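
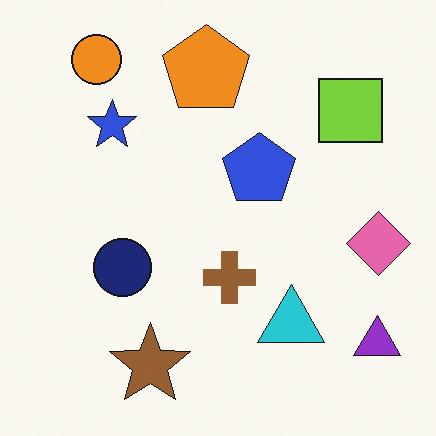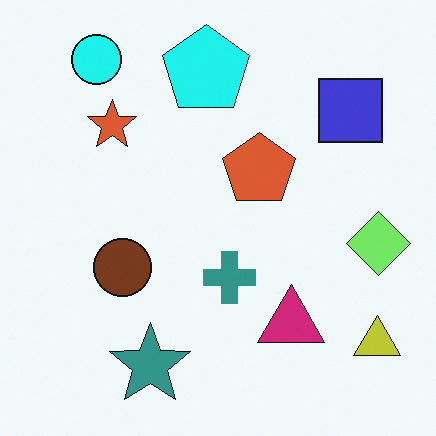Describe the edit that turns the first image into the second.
The image was hue-shifted through roughly a third of the color wheel.

Every shape's color has rotated by the same amount around the hue wheel — a uniform hue shift.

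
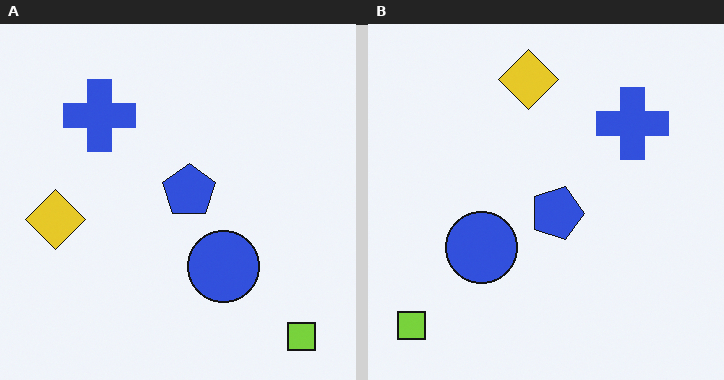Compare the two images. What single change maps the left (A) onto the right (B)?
The image was rotated 90° clockwise.

The lime square sits in the bottom-right of the left (A) image and the bottom-left of the right (B) — consistent with a whole-image 90° clockwise rotation.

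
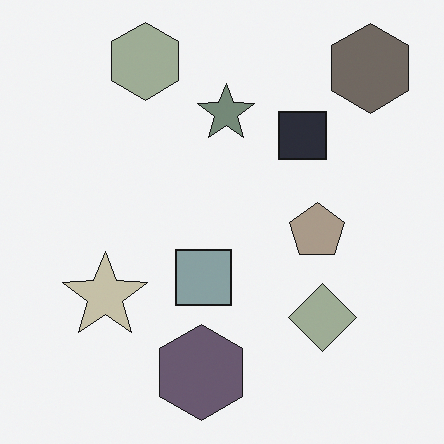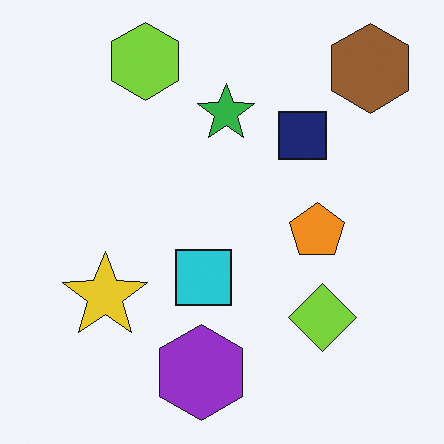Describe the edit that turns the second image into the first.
The transformation is: made much more muted (saturation change).

All colors are more muted and greyish — a global saturation change.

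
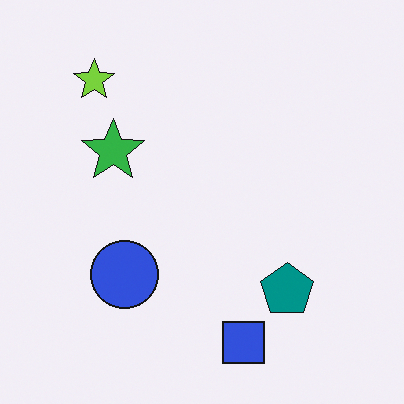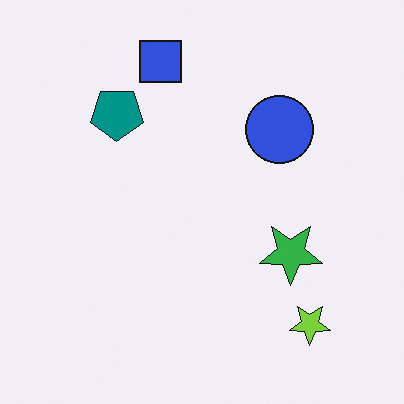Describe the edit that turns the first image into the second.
Rotated 180°.

The lime star sits in the top-left of the first image and the bottom-right of the second — consistent with a whole-image 180° rotation.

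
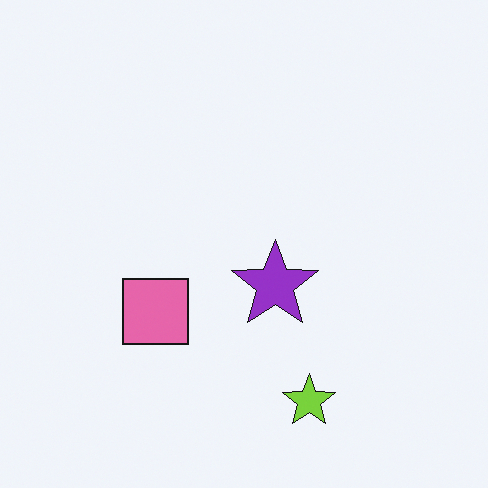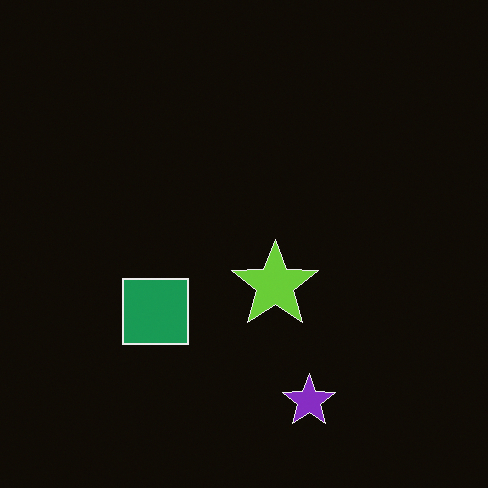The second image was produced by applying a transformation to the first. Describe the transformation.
The second image is the first color-inverted (negative).

The light background has become dark and every shape's color is its complement — a photographic negative.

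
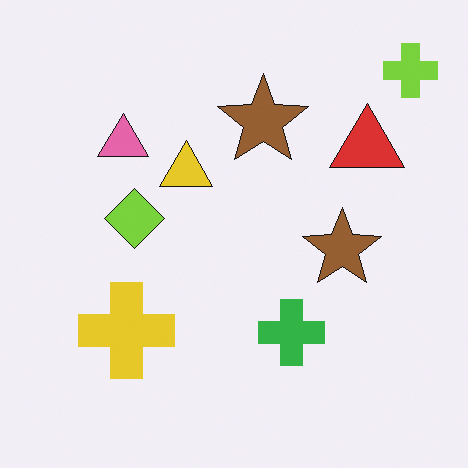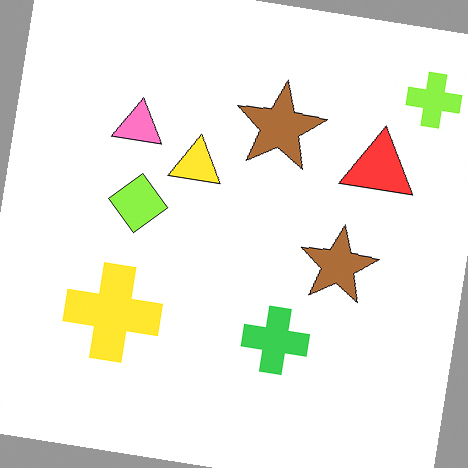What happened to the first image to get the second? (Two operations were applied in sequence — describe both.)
It was rotated clockwise by a slight angle, then slightly brightened.

Every shape is tilted by the same angle and the image corners show triangular fill wedges — a whole-image rotation by a non-right angle. Every pixel — background and shapes alike — is uniformly brightened.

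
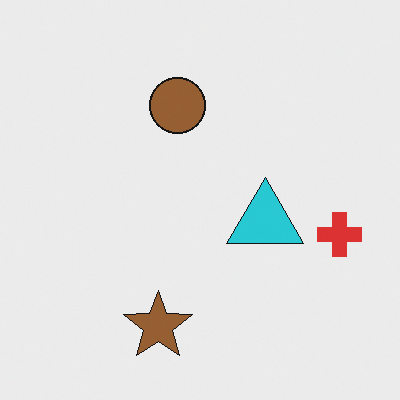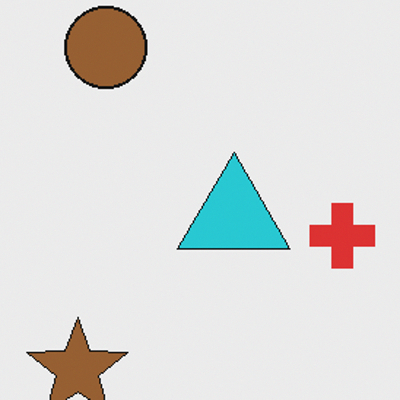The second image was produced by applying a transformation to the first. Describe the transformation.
This is the original image cropped slightly and scaled back up.

The visible shapes are larger and the field of view is narrower; shapes near the original edges may be partly or wholly outside the frame — a crop-and-rescale.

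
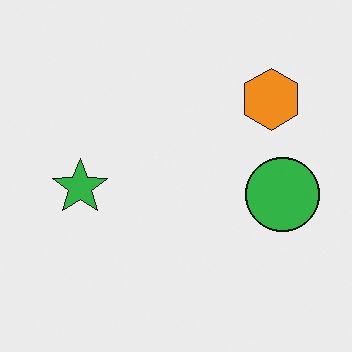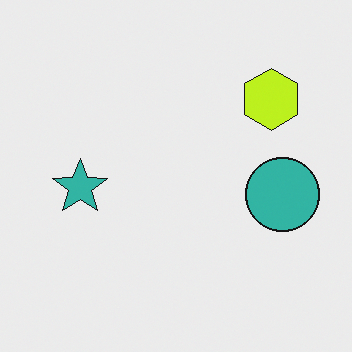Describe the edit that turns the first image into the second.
This is the original image hue-shifted slightly.

Every shape's color has rotated by the same amount around the hue wheel — a uniform hue shift.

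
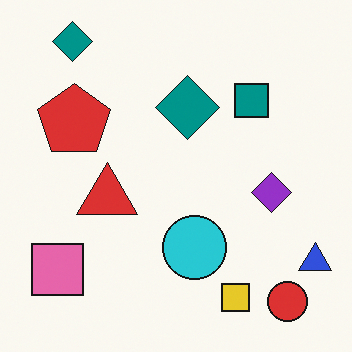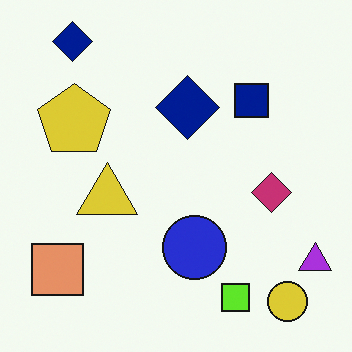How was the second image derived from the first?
Hue-shifted slightly.

Every shape's color has rotated by the same amount around the hue wheel — a uniform hue shift.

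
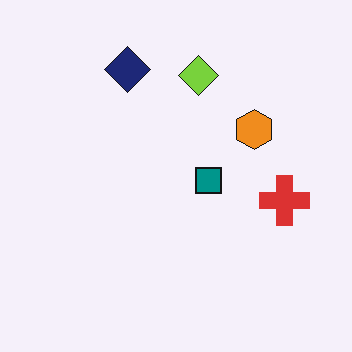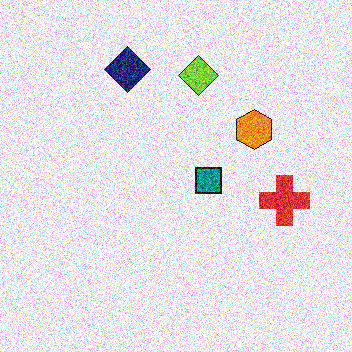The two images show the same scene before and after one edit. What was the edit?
The image was degraded with heavy additive noise.

Random speckle covers the whole image, including the flat background.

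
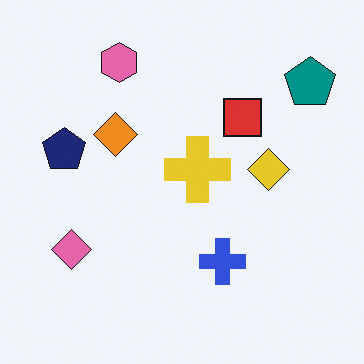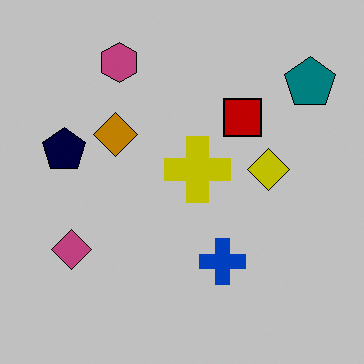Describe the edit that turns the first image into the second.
This is the original image aggressively posterized.

Each flat color has snapped to a coarser quantized level — most visibly, the near-white background has dropped to a flat grey.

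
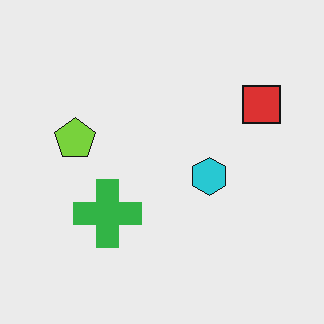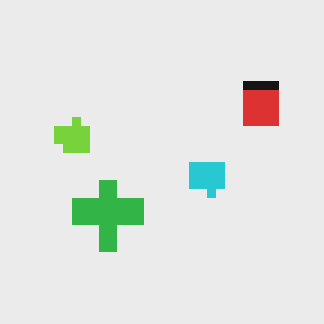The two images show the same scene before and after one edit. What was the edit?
Coarsely pixelated.

Shapes are reduced to large square blocks; fine edges and outlines are lost — a downscale-then-upscale (mosaic) effect.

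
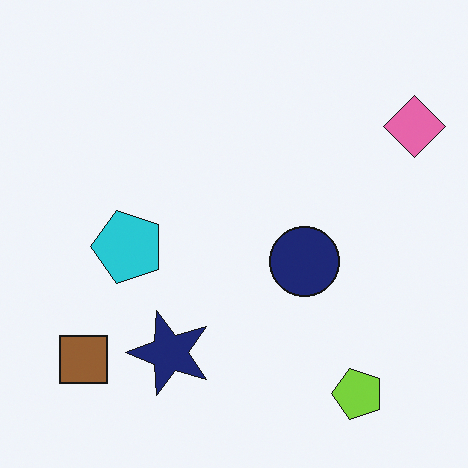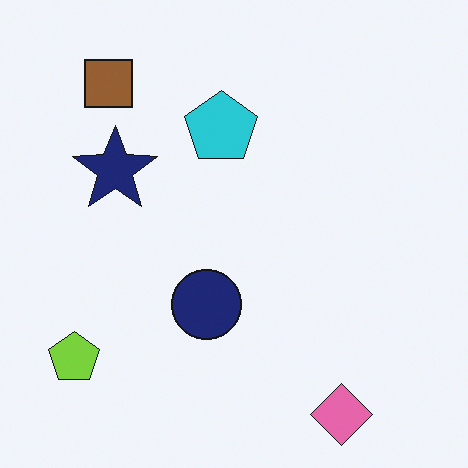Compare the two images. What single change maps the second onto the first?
Rotated 90° counter-clockwise.

The pink diamond sits in the bottom-right of the second image and the top-right of the first — consistent with a whole-image 90° counter-clockwise rotation.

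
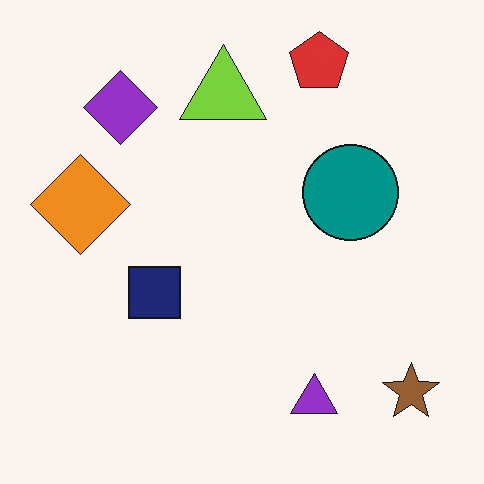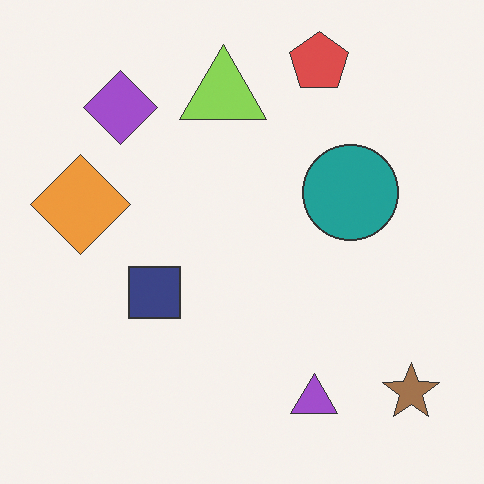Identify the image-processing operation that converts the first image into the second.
It was given slightly reduced contrast.

Tones are pushed toward mid-grey across the whole image — a global contrast change.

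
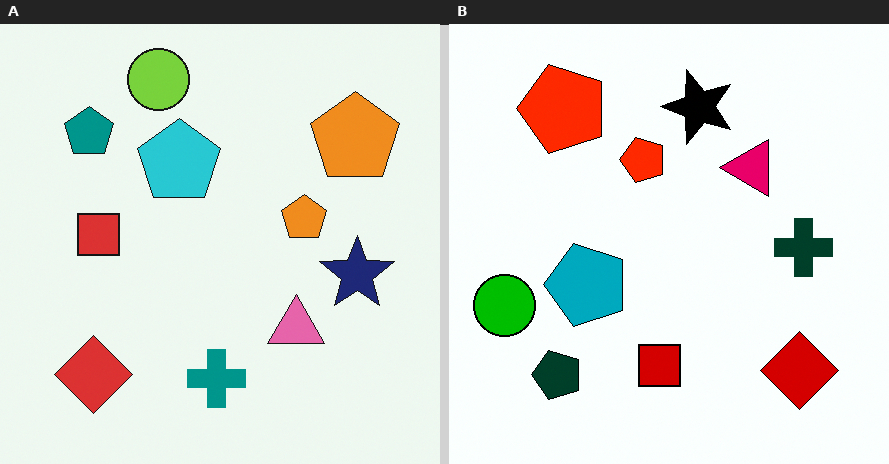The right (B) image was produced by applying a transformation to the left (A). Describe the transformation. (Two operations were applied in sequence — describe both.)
It was rotated 90° counter-clockwise, then given much higher contrast.

The red diamond sits in the bottom-left of the left (A) image and the bottom-right of the right (B) — consistent with a whole-image 90° counter-clockwise rotation. Tones are pushed away from mid-grey across the whole image — a global contrast change.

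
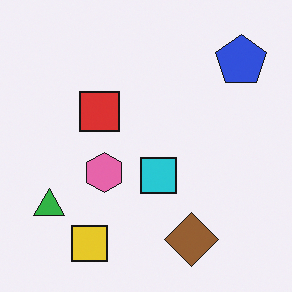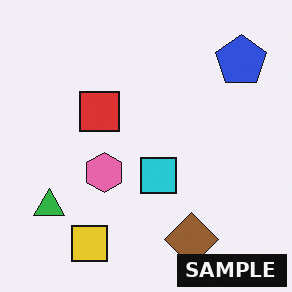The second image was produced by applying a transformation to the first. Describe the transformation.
The image was watermarked with the text "SAMPLE" in the lower-right corner.

A dark label reading "SAMPLE" appears in the lower-right corner.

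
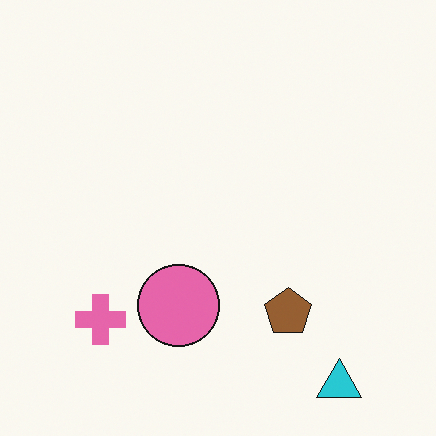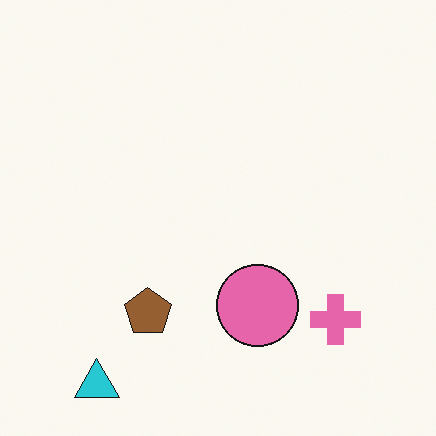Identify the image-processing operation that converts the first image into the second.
Flipped horizontally (left ↔ right).

The cyan triangle is in the bottom-right of the first image and the bottom-left of the second — shapes on opposite sides of the vertical midline have swapped in a mirror flip.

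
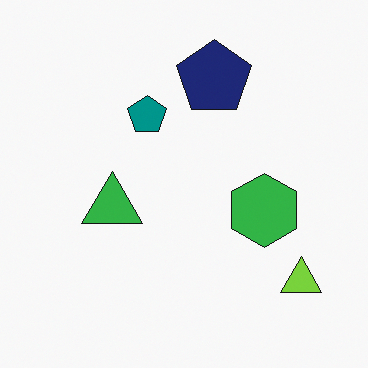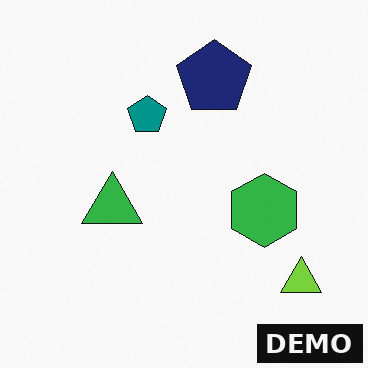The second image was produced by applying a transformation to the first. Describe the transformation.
The transformation is: watermarked with the text "DEMO" in the lower-right corner.

A dark label reading "DEMO" appears in the lower-right corner.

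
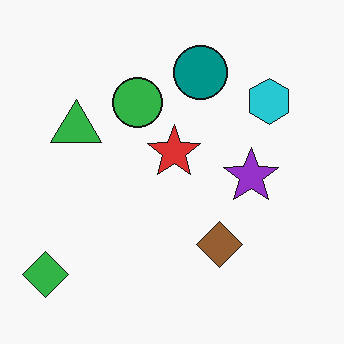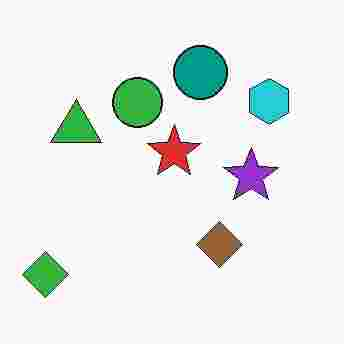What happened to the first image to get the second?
Heavily JPEG-compressed with obvious blocking artifacts.

Blocky 8×8 compression artifacts appear around shape edges and the flat background shows ringing — characteristic JPEG degradation.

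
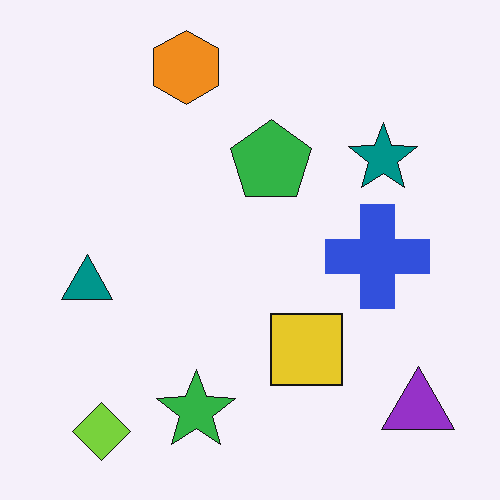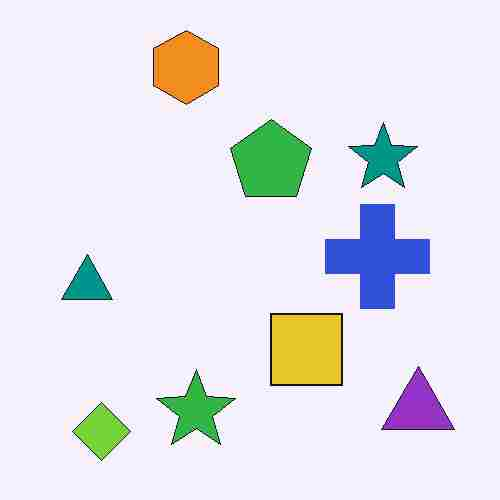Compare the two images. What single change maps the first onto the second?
Degraded with heavy JPEG compression.

Blocky 8×8 compression artifacts appear around shape edges and the flat background shows ringing — characteristic JPEG degradation.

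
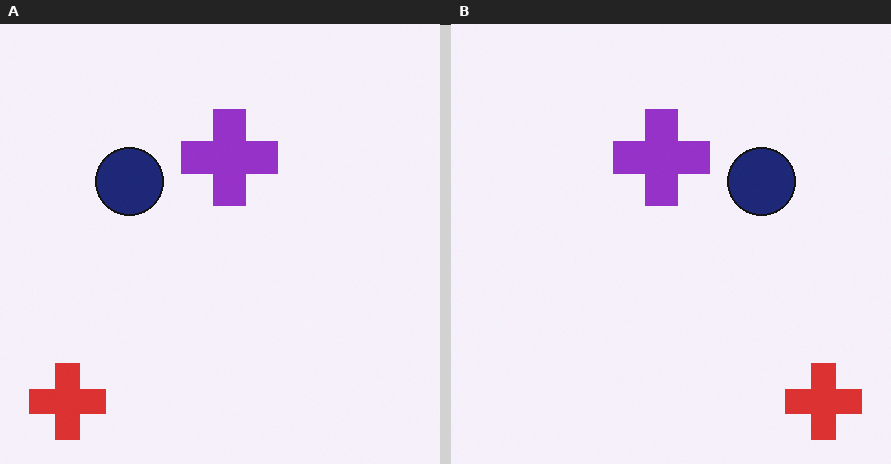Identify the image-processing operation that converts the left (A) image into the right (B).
The right (B) image is the left (A) flipped horizontally (left ↔ right).

The red cross is in the bottom-left of the left (A) image and the bottom-right of the right (B) — shapes on opposite sides of the vertical midline have swapped in a mirror flip.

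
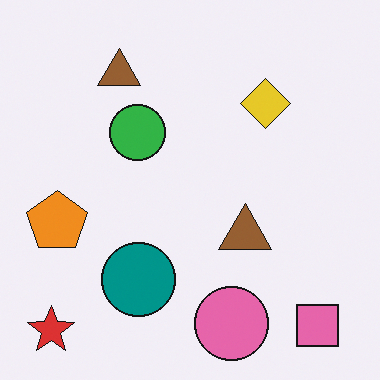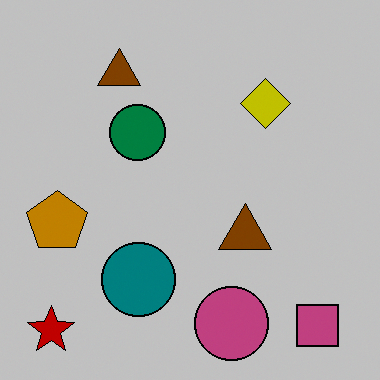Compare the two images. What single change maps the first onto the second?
The second image is the first aggressively posterized.

Each flat color has snapped to a coarser quantized level — most visibly, the near-white background has dropped to a flat grey.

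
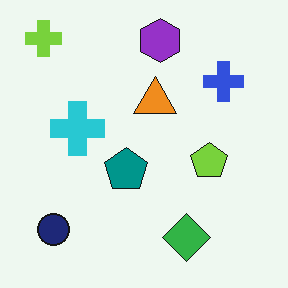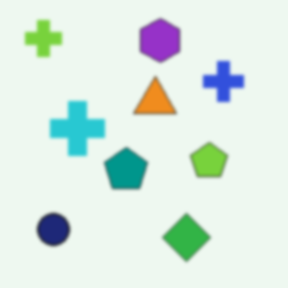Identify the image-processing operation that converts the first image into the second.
The image was lightly blurred.

Shape edges and outlines are uniformly softened across the whole image.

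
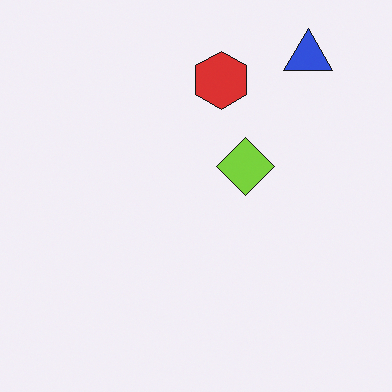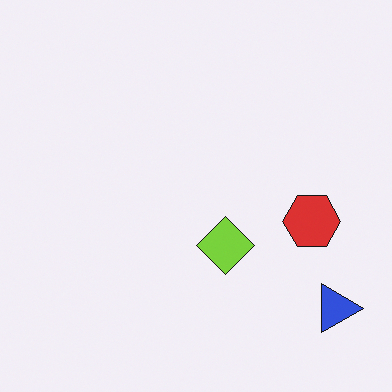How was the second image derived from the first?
The image was rotated 90° clockwise.

The blue triangle sits in the top-right of the first image and the bottom-right of the second — consistent with a whole-image 90° clockwise rotation.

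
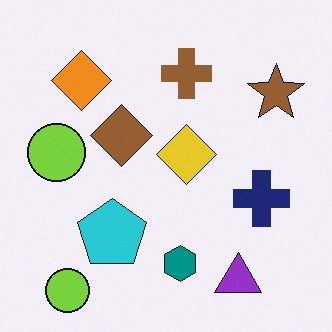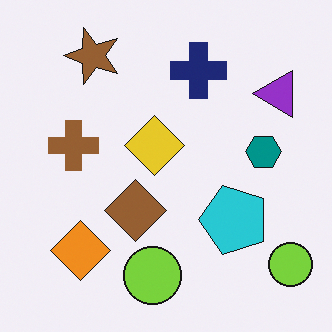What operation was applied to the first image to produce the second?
The second image is the first rotated 90° counter-clockwise.

The purple triangle sits in the bottom-right of the first image and the top-right of the second — consistent with a whole-image 90° counter-clockwise rotation.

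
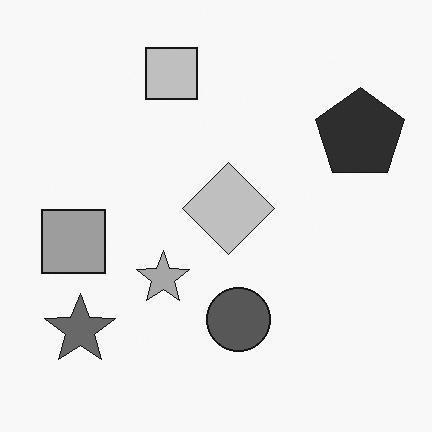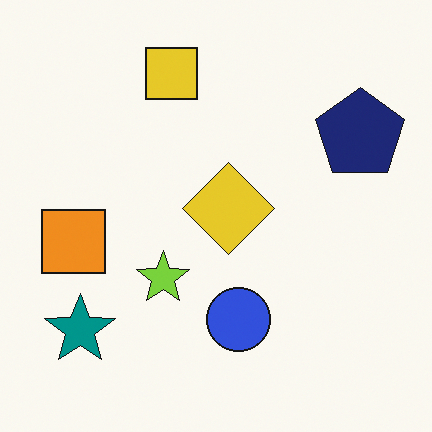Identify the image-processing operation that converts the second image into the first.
Converted to grayscale.

All color is removed — every shape is now a shade of grey.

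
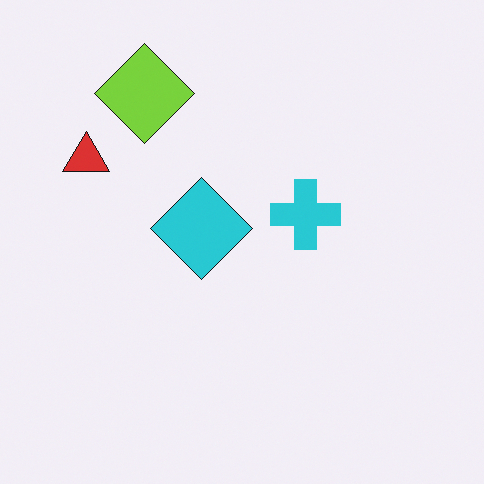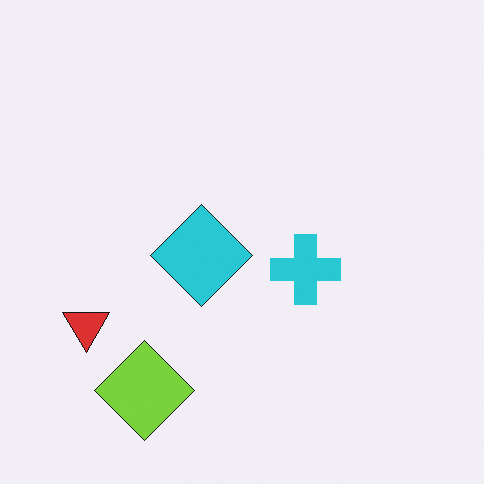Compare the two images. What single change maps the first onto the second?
Flipped vertically (top ↔ bottom).

The lime diamond is in the top-left of the first image and the bottom-left of the second — shapes on opposite sides of the horizontal midline have swapped in a mirror flip.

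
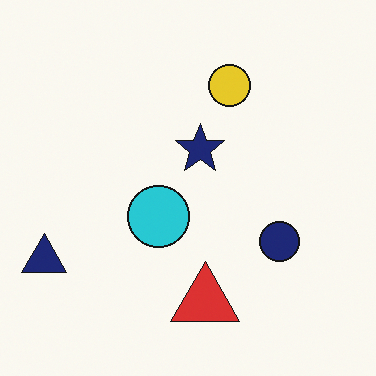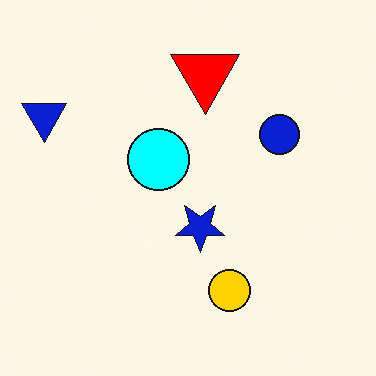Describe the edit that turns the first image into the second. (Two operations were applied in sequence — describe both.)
The second image is the first flipped vertically (top ↔ bottom), then heavily oversaturated.

The red triangle is in the bottom of the first image and the top of the second — shapes on opposite sides of the horizontal midline have swapped in a mirror flip. All colors are more vivid — a global saturation change.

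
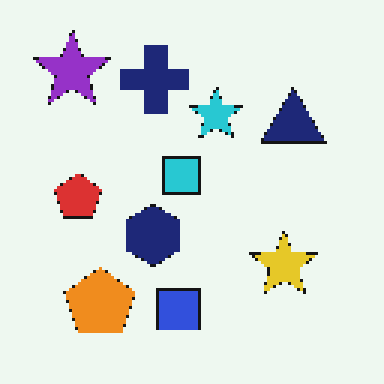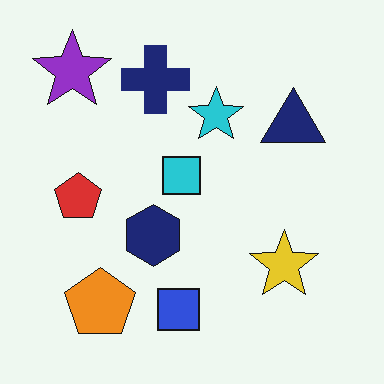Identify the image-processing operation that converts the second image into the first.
The first image is the second mildly pixelated.

Shapes are reduced to large square blocks; fine edges and outlines are lost — a downscale-then-upscale (mosaic) effect.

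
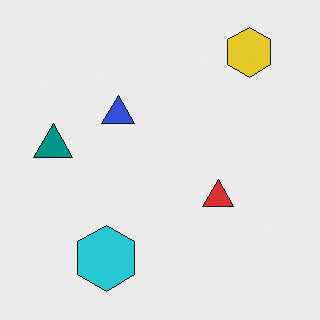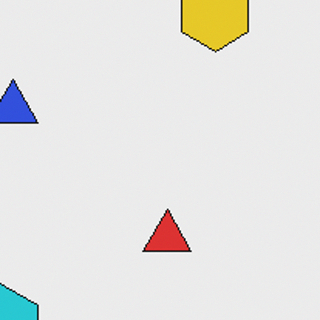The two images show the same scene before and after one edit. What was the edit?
This is the original image cropped slightly and scaled back up.

The visible shapes are larger and the field of view is narrower; shapes near the original edges may be partly or wholly outside the frame — a crop-and-rescale.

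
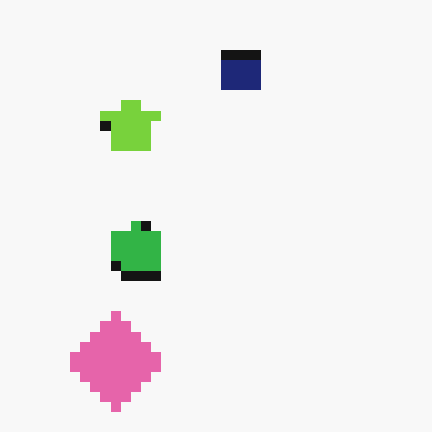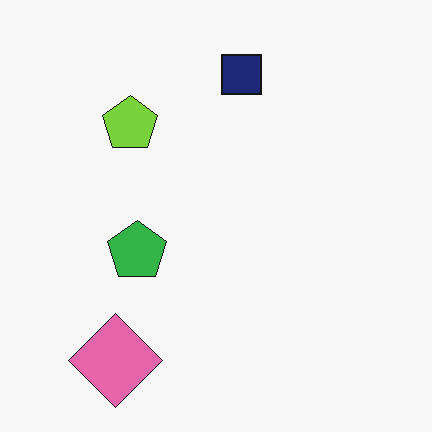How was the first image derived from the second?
The transformation is: coarsely pixelated.

Shapes are reduced to large square blocks; fine edges and outlines are lost — a downscale-then-upscale (mosaic) effect.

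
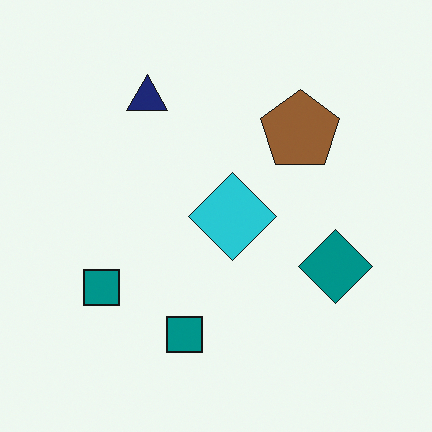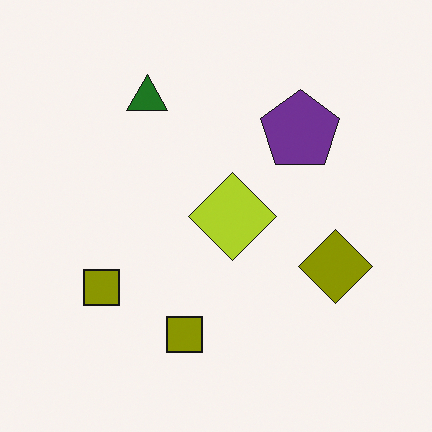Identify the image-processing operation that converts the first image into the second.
The transformation is: hue-shifted by a large amount.

Every shape's color has rotated by the same amount around the hue wheel — a uniform hue shift.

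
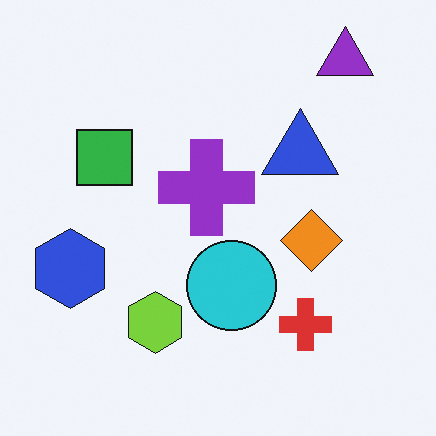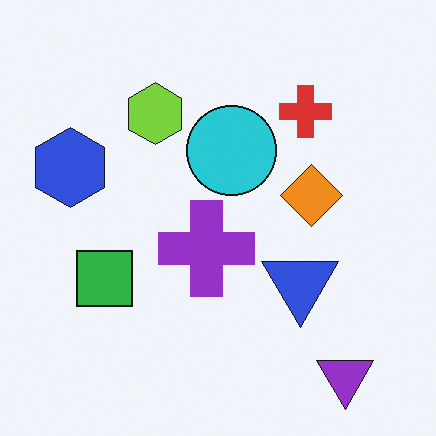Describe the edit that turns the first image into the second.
Flipped vertically (top ↔ bottom).

The purple triangle is in the top-right of the first image and the bottom-right of the second — shapes on opposite sides of the horizontal midline have swapped in a mirror flip.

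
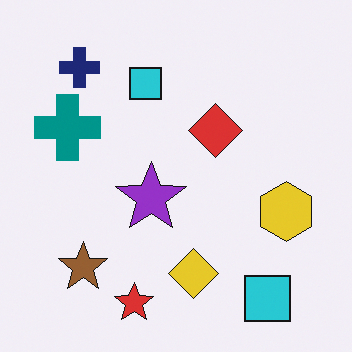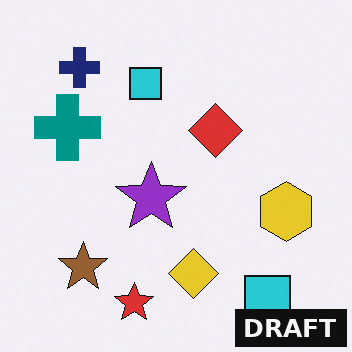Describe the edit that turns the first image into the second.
The image was watermarked with the text "DRAFT" in the lower-right corner.

A dark label reading "DRAFT" appears in the lower-right corner.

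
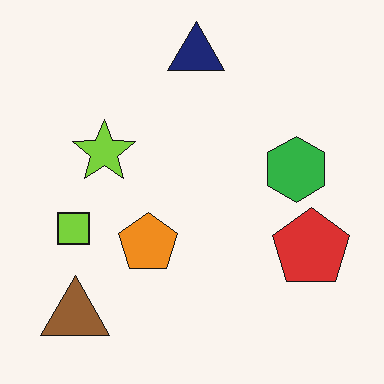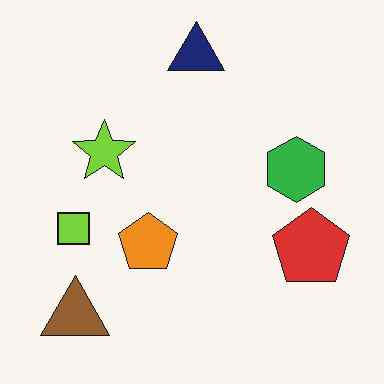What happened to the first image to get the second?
It was JPEG-compressed with visible artifacts.

Blocky 8×8 compression artifacts appear around shape edges and the flat background shows ringing — characteristic JPEG degradation.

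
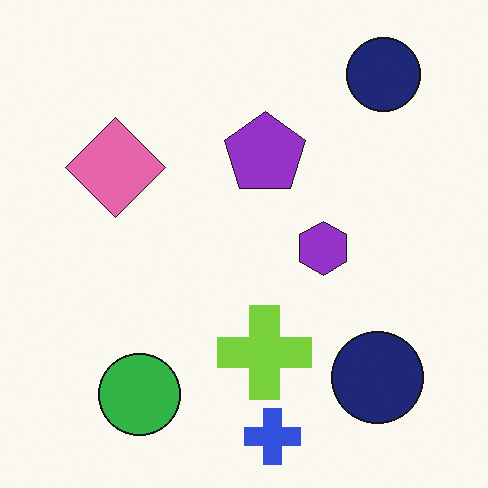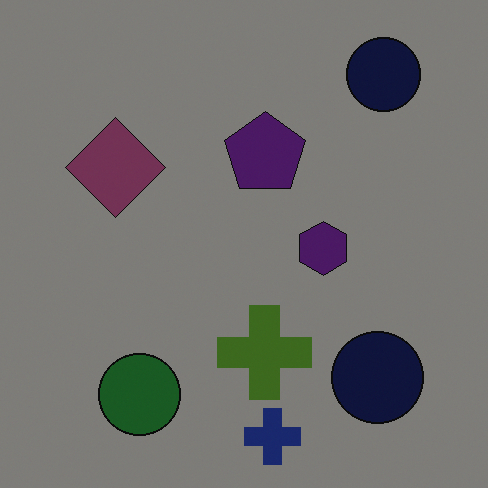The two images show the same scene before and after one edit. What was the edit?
This is the original image substantially darkened.

Every pixel — background and shapes alike — is uniformly darkened.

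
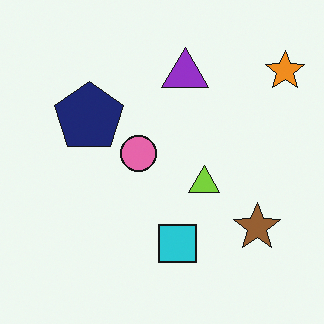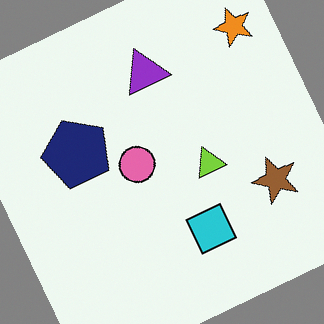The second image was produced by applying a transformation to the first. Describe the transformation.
This is the original image rotated counter-clockwise by a clearly visible amount.

Every shape is tilted by the same angle and the image corners show triangular fill wedges — a whole-image rotation by a non-right angle.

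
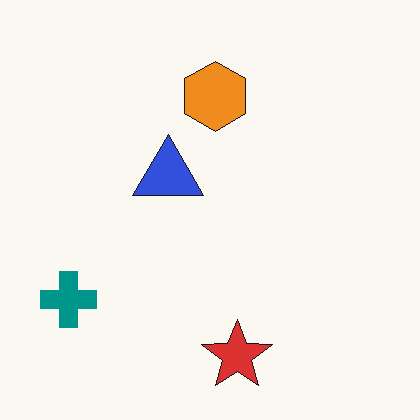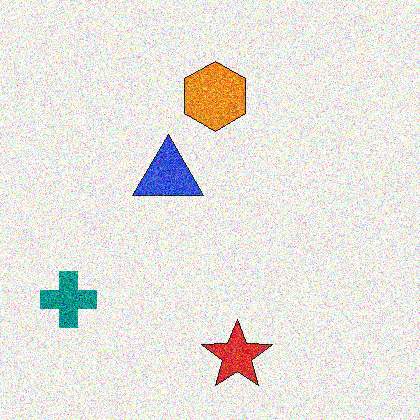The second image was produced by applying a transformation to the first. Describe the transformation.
It was degraded with a thick layer of grain.

Random speckle covers the whole image, including the flat background.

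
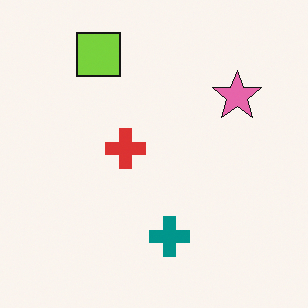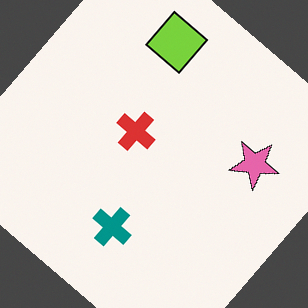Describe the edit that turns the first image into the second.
The second image is the first rotated clockwise by a large amount — several tens of degrees.

Every shape is tilted by the same angle and the image corners show triangular fill wedges — a whole-image rotation by a non-right angle.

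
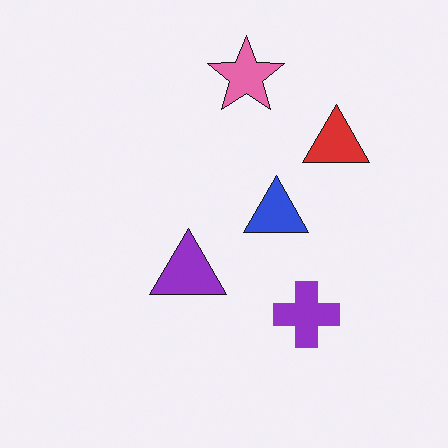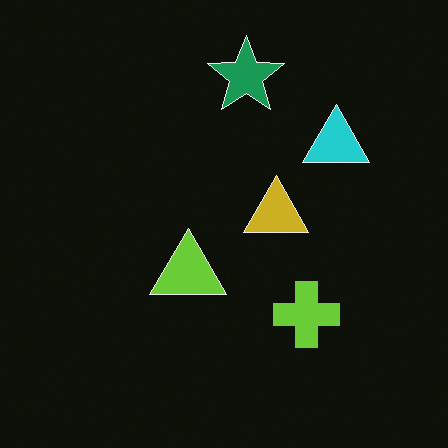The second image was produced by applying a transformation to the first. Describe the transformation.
The second image is the first color-inverted (negative).

The light background has become dark and every shape's color is its complement — a photographic negative.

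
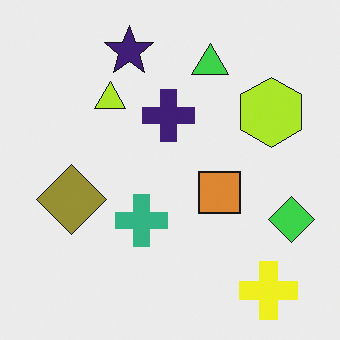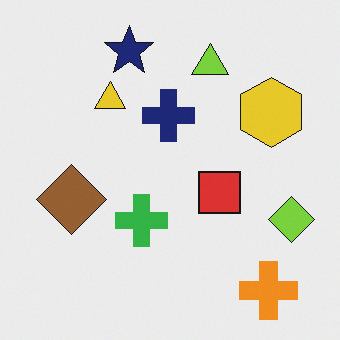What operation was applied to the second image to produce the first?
It was hue-shifted slightly.

Every shape's color has rotated by the same amount around the hue wheel — a uniform hue shift.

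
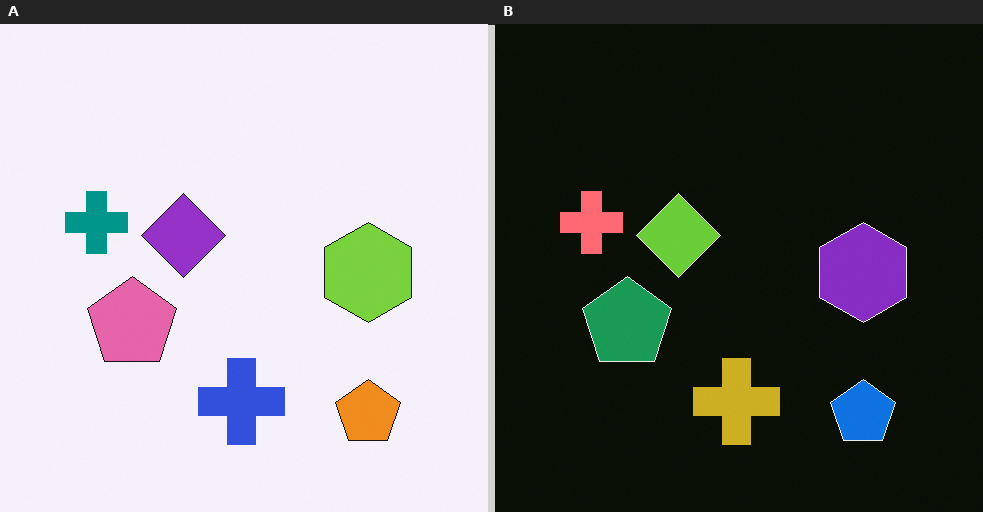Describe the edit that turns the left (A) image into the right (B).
It was color-inverted (negative).

The light background has become dark and every shape's color is its complement — a photographic negative.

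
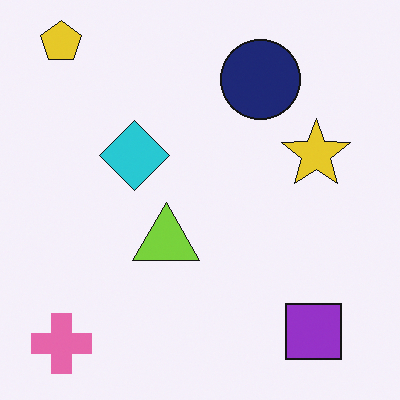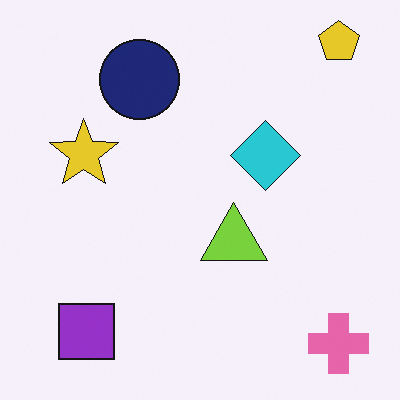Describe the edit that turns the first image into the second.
It was flipped horizontally (left ↔ right).

The pink cross is in the bottom-left of the first image and the bottom-right of the second — shapes on opposite sides of the vertical midline have swapped in a mirror flip.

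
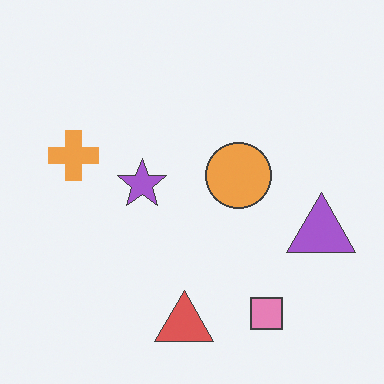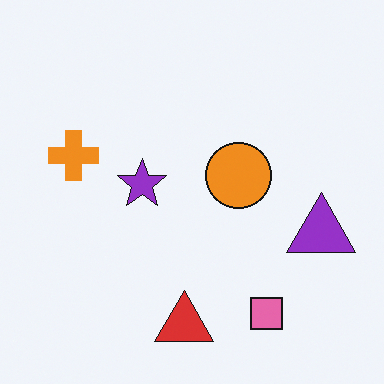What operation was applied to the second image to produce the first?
This is the original image given slightly reduced contrast.

Tones are pushed toward mid-grey across the whole image — a global contrast change.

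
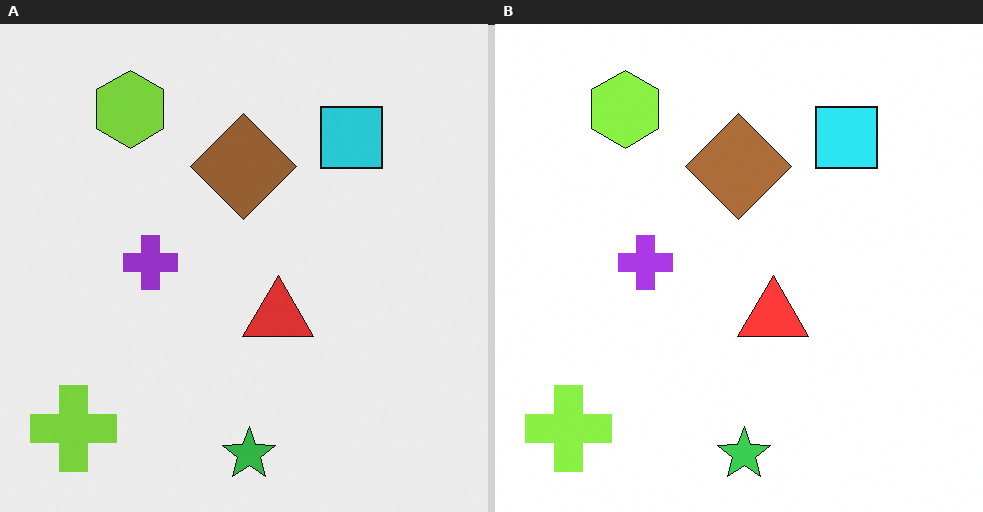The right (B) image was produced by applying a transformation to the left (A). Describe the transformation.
Brightened a little.

Every pixel — background and shapes alike — is uniformly brightened.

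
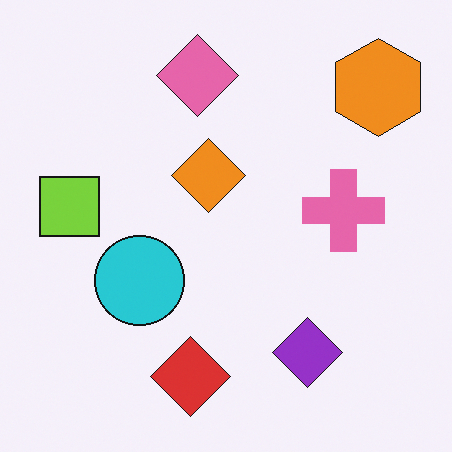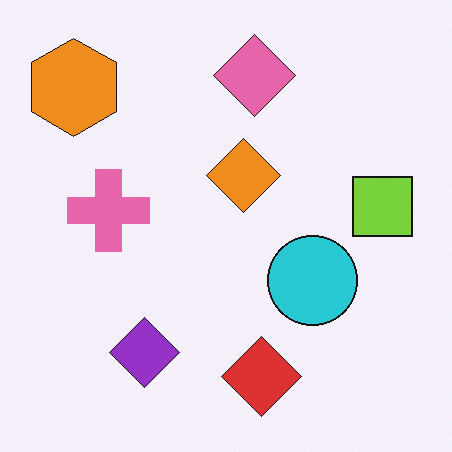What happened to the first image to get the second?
The image was flipped horizontally (left ↔ right).

The lime square is in the left of the first image and the right of the second — shapes on opposite sides of the vertical midline have swapped in a mirror flip.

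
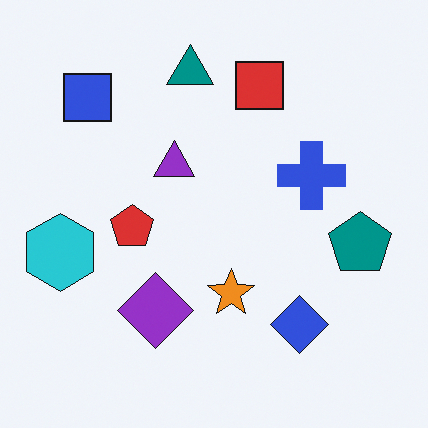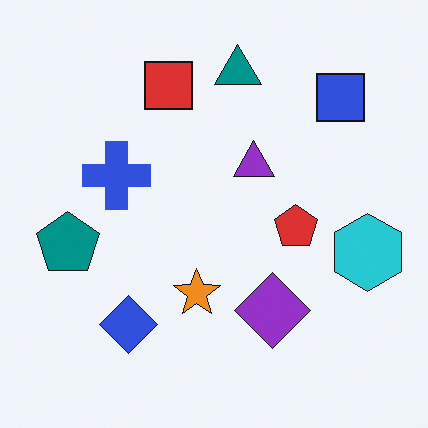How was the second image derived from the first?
The image was flipped horizontally (left ↔ right).

The cyan hexagon is in the left of the first image and the right of the second — shapes on opposite sides of the vertical midline have swapped in a mirror flip.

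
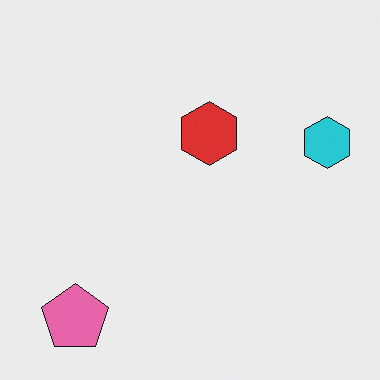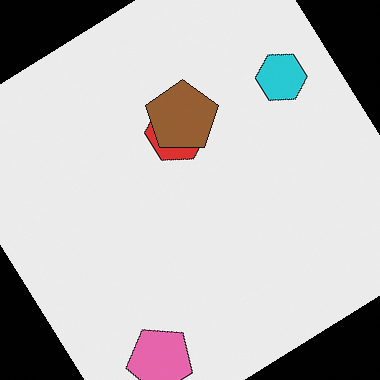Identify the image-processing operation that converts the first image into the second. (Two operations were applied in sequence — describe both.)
The image was rotated counter-clockwise by a large amount — several tens of degrees, then overlaid with an additional brown pentagon.

Every shape is tilted by the same angle and the image corners show triangular fill wedges — a whole-image rotation by a non-right angle. A brown pentagon appears in the second image that is absent from the first.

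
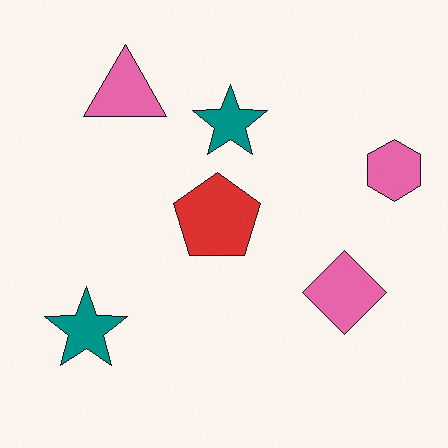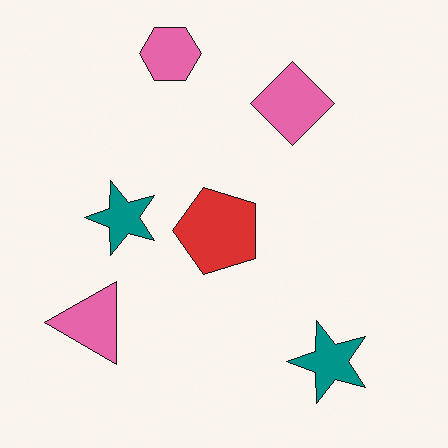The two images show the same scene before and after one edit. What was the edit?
It was rotated 90° counter-clockwise.

The pink hexagon sits in the right of the first image and the top of the second — consistent with a whole-image 90° counter-clockwise rotation.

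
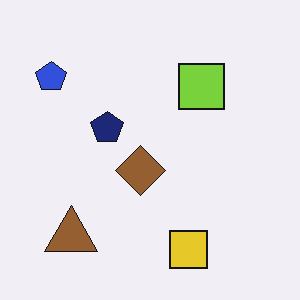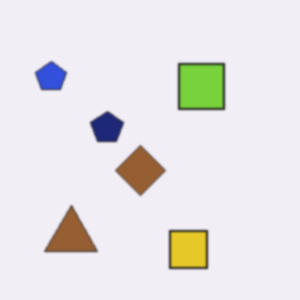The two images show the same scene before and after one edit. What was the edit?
This is the original image lightly blurred.

Shape edges and outlines are uniformly softened across the whole image.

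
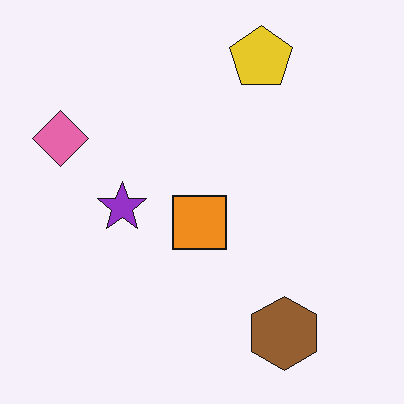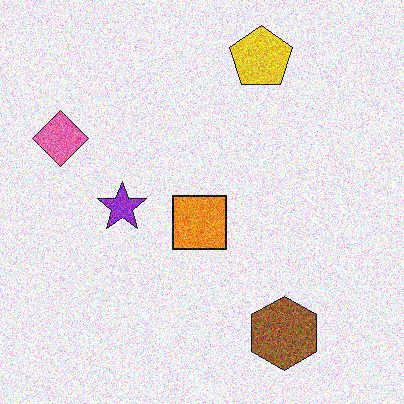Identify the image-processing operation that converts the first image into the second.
The image was degraded with heavy additive noise.

Random speckle covers the whole image, including the flat background.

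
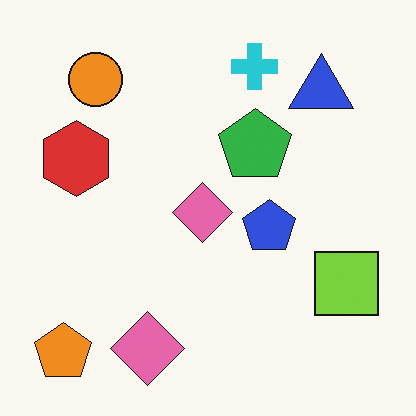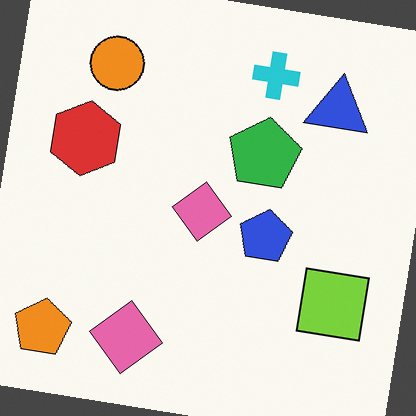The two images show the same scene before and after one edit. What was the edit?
This is the original image rotated clockwise by a few degrees.

Every shape is tilted by the same angle and the image corners show triangular fill wedges — a whole-image rotation by a non-right angle.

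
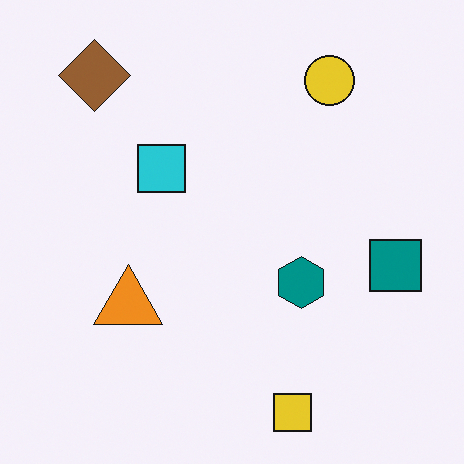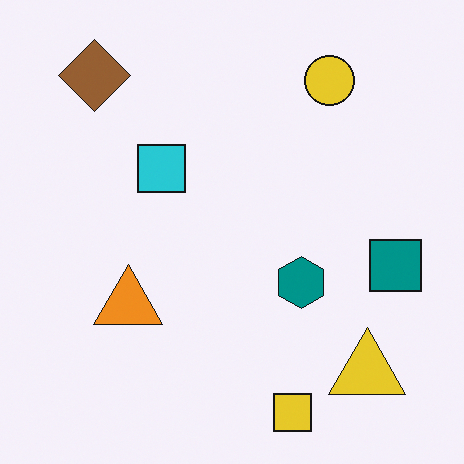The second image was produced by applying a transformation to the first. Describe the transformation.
This is the original image overlaid with an additional yellow triangle.

A yellow triangle appears in the second image that is absent from the first.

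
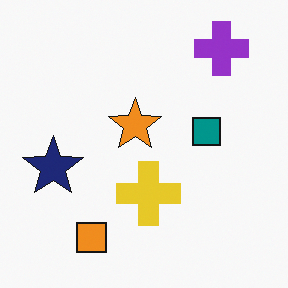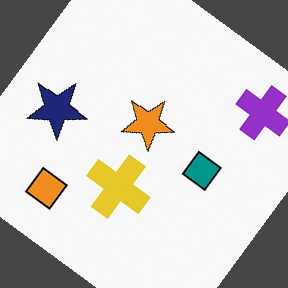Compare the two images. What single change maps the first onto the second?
The second image is the first rotated clockwise by a large amount — several tens of degrees.

Every shape is tilted by the same angle and the image corners show triangular fill wedges — a whole-image rotation by a non-right angle.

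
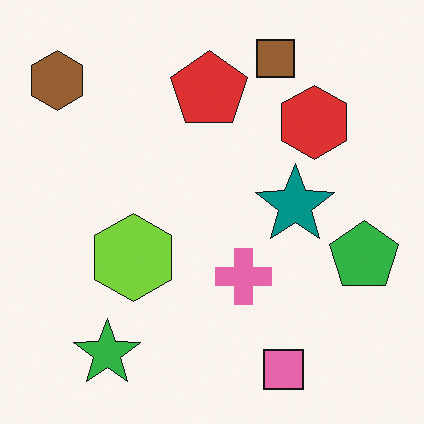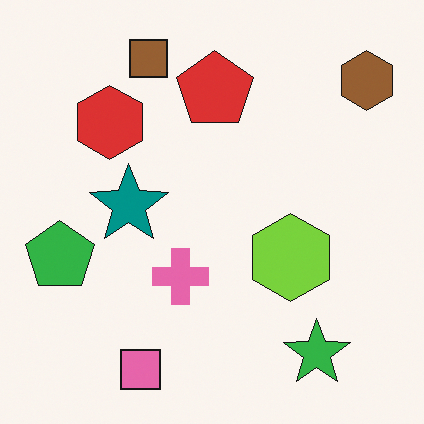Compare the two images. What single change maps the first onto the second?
The second image is the first flipped horizontally (left ↔ right).

The brown hexagon is in the top-left of the first image and the top-right of the second — shapes on opposite sides of the vertical midline have swapped in a mirror flip.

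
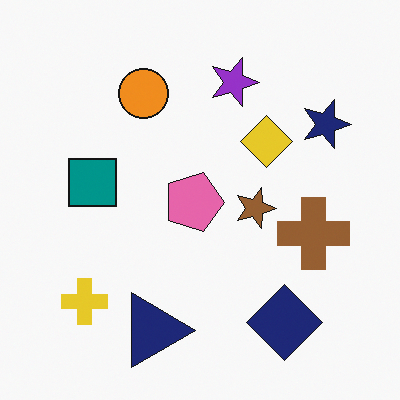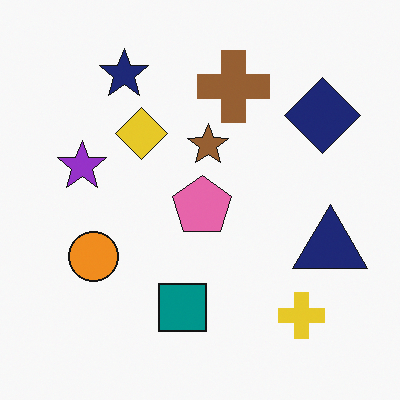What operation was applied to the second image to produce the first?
The first image is the second rotated 90° clockwise.

The yellow cross sits in the bottom-right of the second image and the bottom-left of the first — consistent with a whole-image 90° clockwise rotation.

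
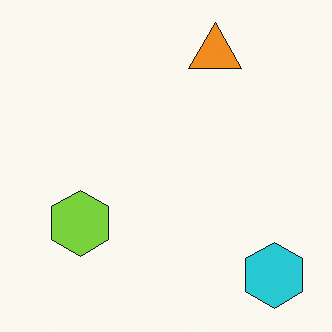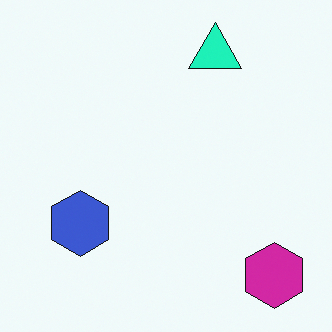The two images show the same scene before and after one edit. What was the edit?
The second image is the first hue-shifted by a moderate amount.

Every shape's color has rotated by the same amount around the hue wheel — a uniform hue shift.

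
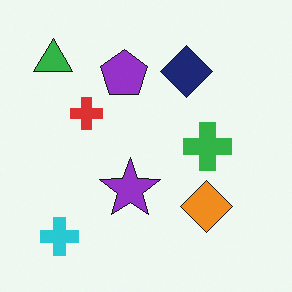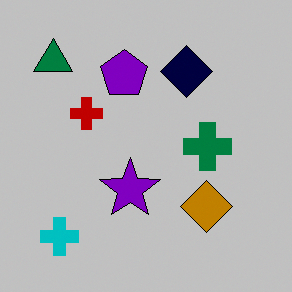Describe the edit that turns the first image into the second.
The second image is the first heavily posterized to just a handful of flat colors.

Each flat color has snapped to a coarser quantized level — most visibly, the near-white background has dropped to a flat grey.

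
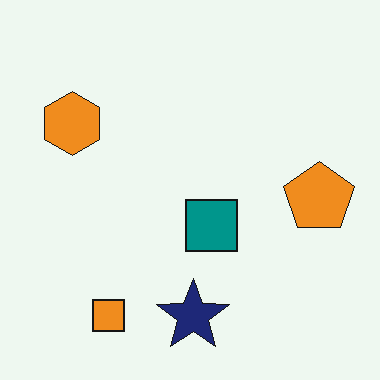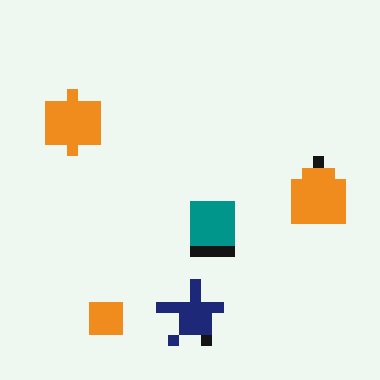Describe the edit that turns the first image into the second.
This is the original image coarsely pixelated.

Shapes are reduced to large square blocks; fine edges and outlines are lost — a downscale-then-upscale (mosaic) effect.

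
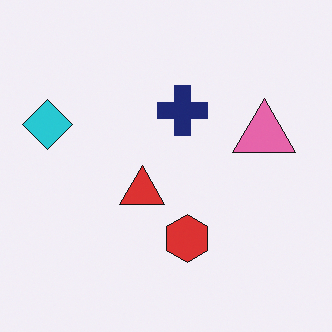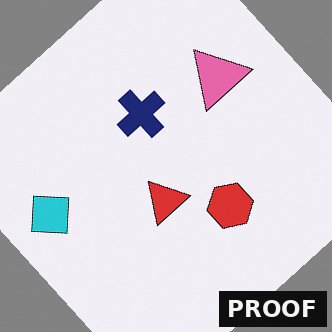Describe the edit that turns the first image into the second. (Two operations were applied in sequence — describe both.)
Rotated counter-clockwise by a large amount — several tens of degrees, then watermarked with the text "PROOF" in the lower-right corner.

Every shape is tilted by the same angle and the image corners show triangular fill wedges — a whole-image rotation by a non-right angle. A dark label reading "PROOF" appears in the lower-right corner.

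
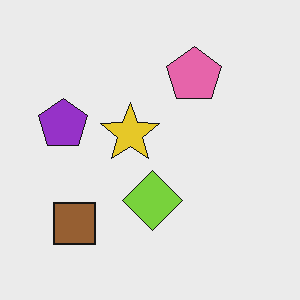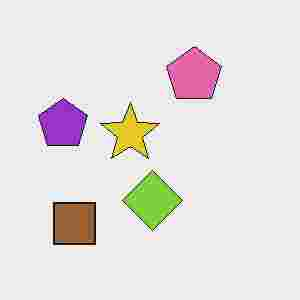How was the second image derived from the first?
The image was degraded with heavy JPEG compression.

Blocky 8×8 compression artifacts appear around shape edges and the flat background shows ringing — characteristic JPEG degradation.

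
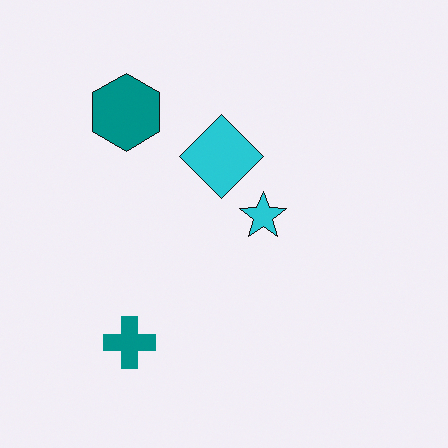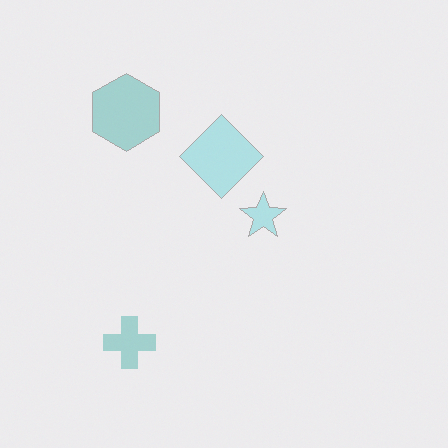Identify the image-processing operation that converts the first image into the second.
The image was given much lower contrast.

Tones are pushed toward mid-grey across the whole image — a global contrast change.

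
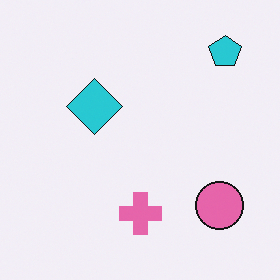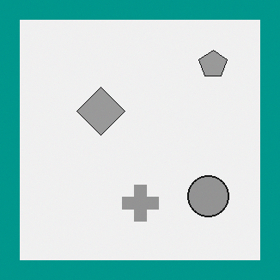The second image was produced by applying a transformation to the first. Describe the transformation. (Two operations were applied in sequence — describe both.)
This is the original image converted to grayscale, then framed with a teal border.

All color is removed — every shape is now a shade of grey. A solid teal frame runs around the edge of the second image, with the content slightly shrunk inside it.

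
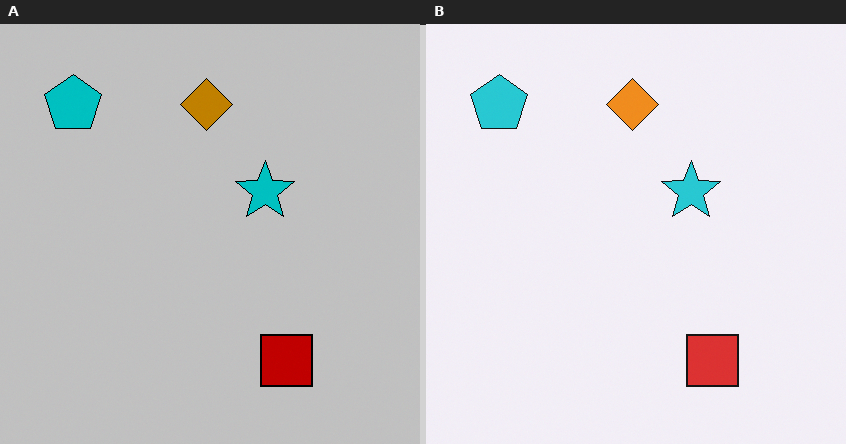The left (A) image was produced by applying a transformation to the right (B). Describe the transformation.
The image was heavily posterized to just a handful of flat colors.

Each flat color has snapped to a coarser quantized level — most visibly, the near-white background has dropped to a flat grey.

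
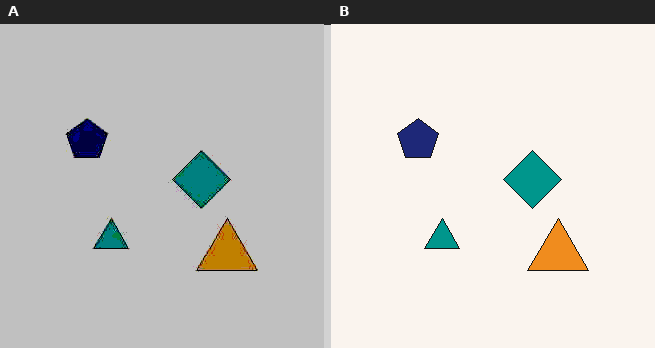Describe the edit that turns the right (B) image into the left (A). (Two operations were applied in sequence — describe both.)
This is the original image degraded with heavy JPEG compression, then heavily posterized to just a handful of flat colors.

Blocky 8×8 compression artifacts appear around shape edges and the flat background shows ringing — characteristic JPEG degradation. Each flat color has snapped to a coarser quantized level — most visibly, the near-white background has dropped to a flat grey.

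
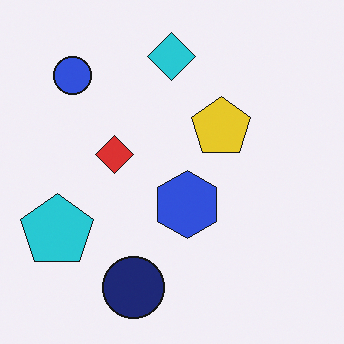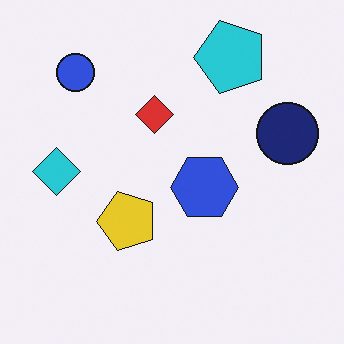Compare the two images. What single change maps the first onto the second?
The image was transposed (reflected across the top-left ↔ bottom-right diagonal).

Shapes have swapped their row and column positions — what was in the top-right is now in the bottom-left — a diagonal reflection.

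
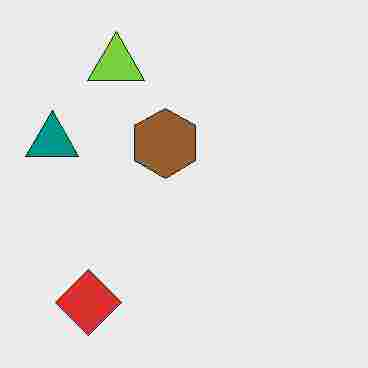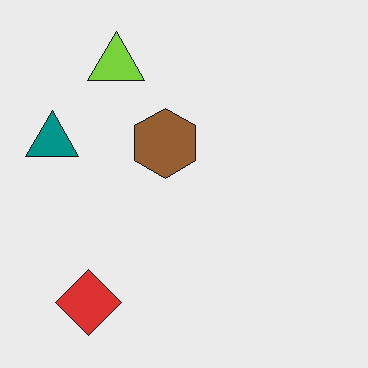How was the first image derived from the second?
This is the original image heavily JPEG-compressed with obvious blocking artifacts.

Blocky 8×8 compression artifacts appear around shape edges and the flat background shows ringing — characteristic JPEG degradation.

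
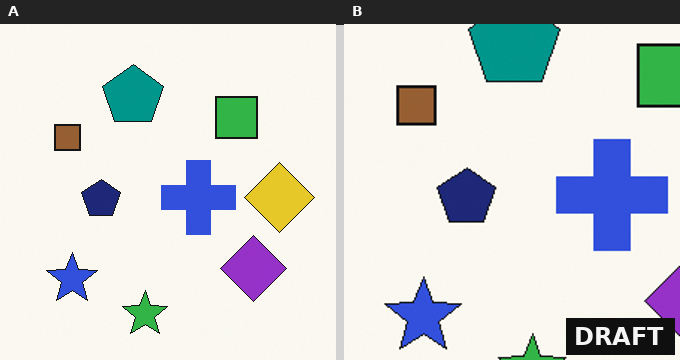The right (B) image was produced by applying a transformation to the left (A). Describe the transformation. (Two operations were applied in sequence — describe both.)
The right (B) image is the left (A) cropped slightly and scaled back up, then watermarked with the text "DRAFT" in the lower-right corner.

The visible shapes are larger and the field of view is narrower; shapes near the original edges may be partly or wholly outside the frame — a crop-and-rescale. A dark label reading "DRAFT" appears in the lower-right corner.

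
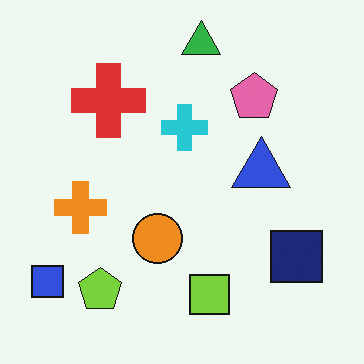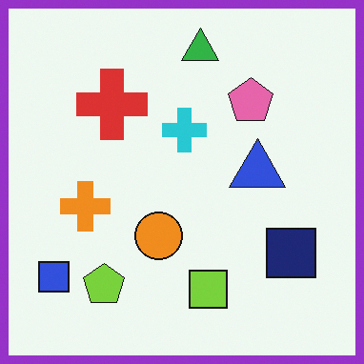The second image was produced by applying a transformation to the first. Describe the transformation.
Framed with a purple border.

A solid purple frame runs around the edge of the second image, with the content slightly shrunk inside it.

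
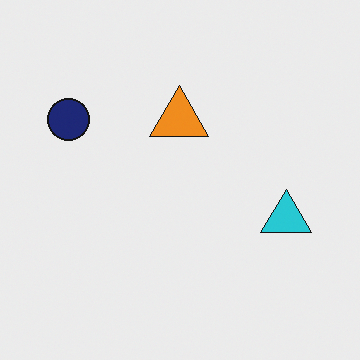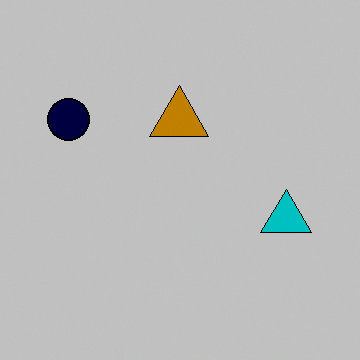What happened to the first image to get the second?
This is the original image aggressively posterized.

Each flat color has snapped to a coarser quantized level — most visibly, the near-white background has dropped to a flat grey.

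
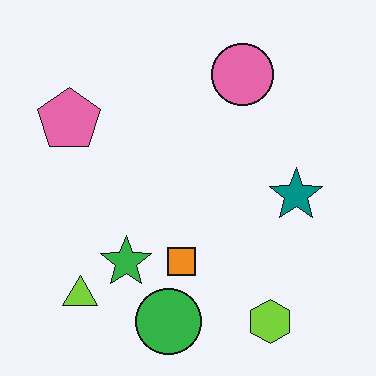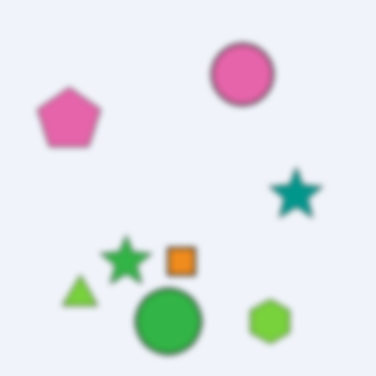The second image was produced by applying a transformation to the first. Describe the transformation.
Noticeably gaussian-blurred.

Shape edges and outlines are uniformly softened across the whole image.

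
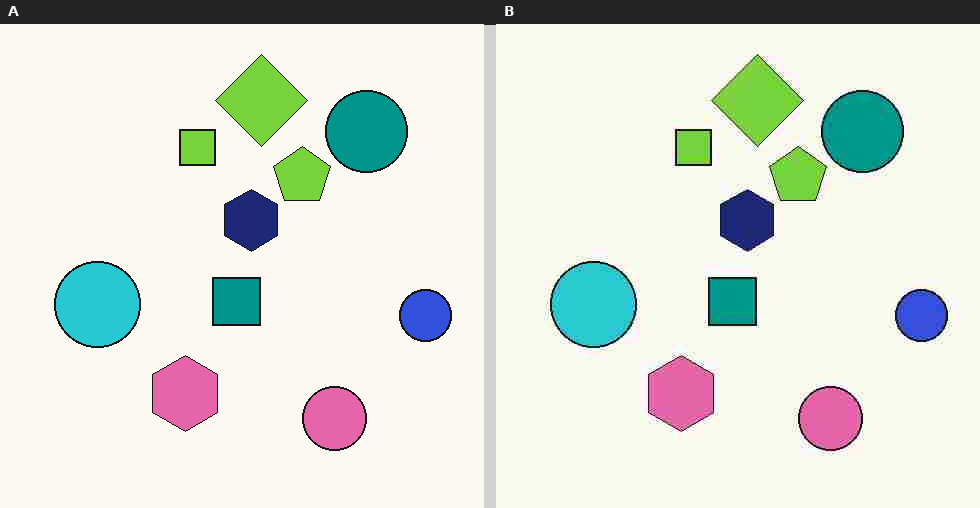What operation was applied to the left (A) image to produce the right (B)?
The right (B) image is the left (A) degraded with heavy JPEG compression.

Blocky 8×8 compression artifacts appear around shape edges and the flat background shows ringing — characteristic JPEG degradation.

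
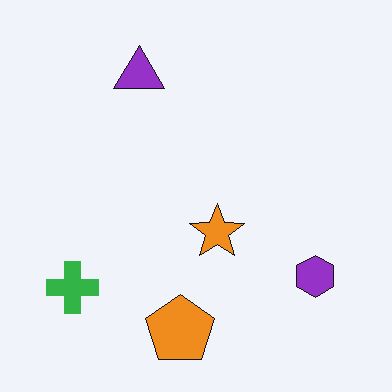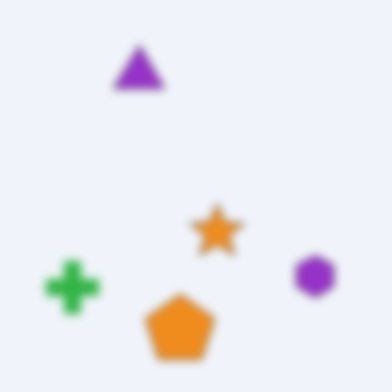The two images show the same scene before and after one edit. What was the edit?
Moderately blurred.

Shape edges and outlines are uniformly softened across the whole image.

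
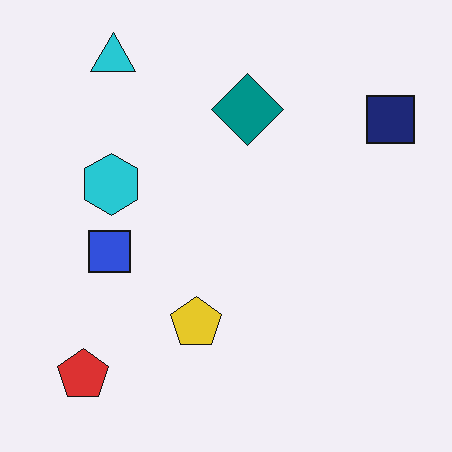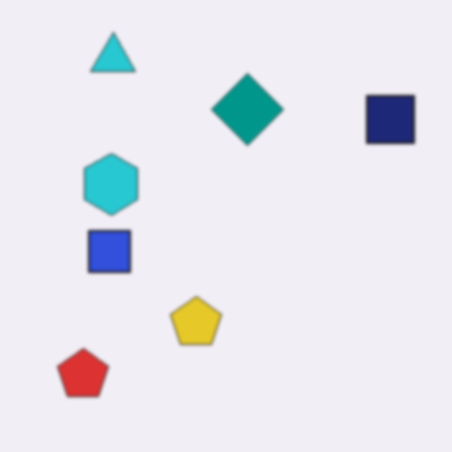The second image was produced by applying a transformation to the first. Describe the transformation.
This is the original image given a subtle gaussian blur.

Shape edges and outlines are uniformly softened across the whole image.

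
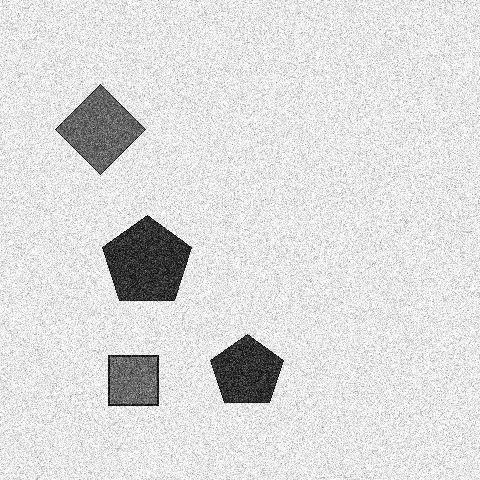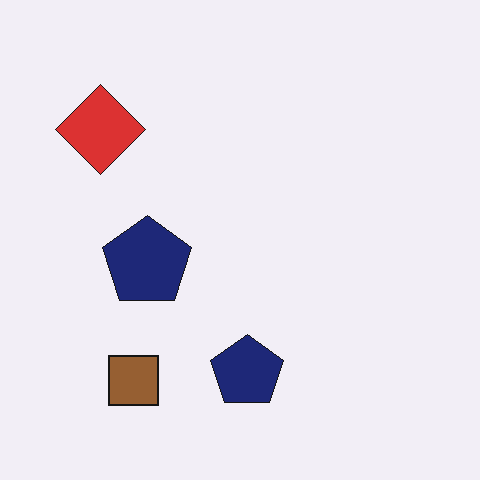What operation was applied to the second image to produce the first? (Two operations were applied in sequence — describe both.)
This is the original image degraded with heavy additive noise, then converted to grayscale.

Random speckle covers the whole image, including the flat background. All color is removed — every shape is now a shade of grey.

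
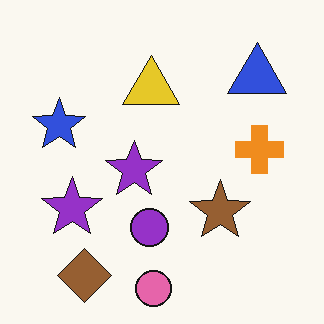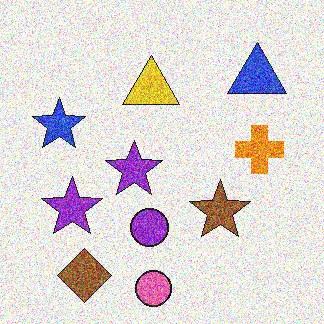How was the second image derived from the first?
The second image is the first degraded with strong gaussian noise.

Random speckle covers the whole image, including the flat background.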